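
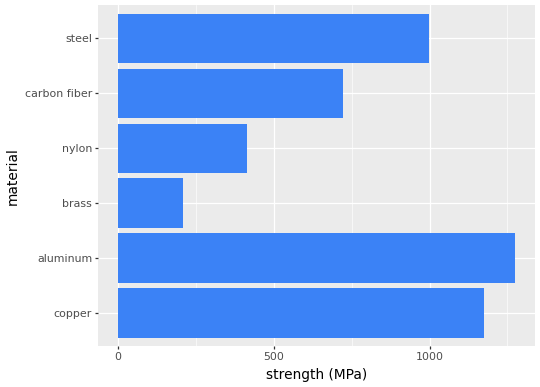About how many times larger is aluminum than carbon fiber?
aluminum ≈ 1200, carbon fiber ≈ 800; 1200/800 ≈ 1.5.

≈ 1.5×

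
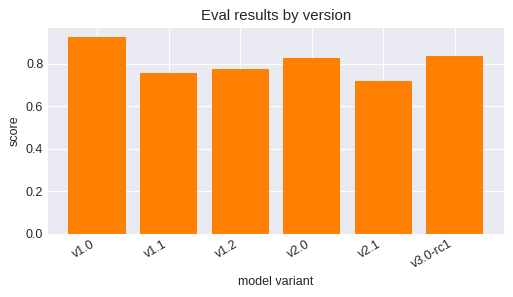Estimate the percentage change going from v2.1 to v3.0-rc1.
v2.1 ≈ 0.7, v3.0-rc1 ≈ 0.8; (0.8 − 0.7) / 0.7 ≈ +14.3%.

≈ +14.3%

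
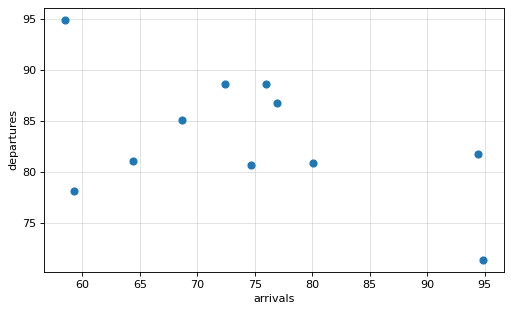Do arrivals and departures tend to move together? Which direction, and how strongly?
Points are negatively correlated; moderate (|r| ≈ 0.5).

negative, moderate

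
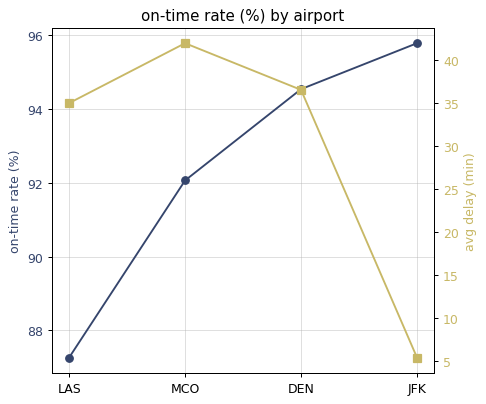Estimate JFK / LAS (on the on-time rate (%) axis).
JFK ≈ 96, LAS ≈ 87; 96/87 ≈ 1.1.

≈ 1.1×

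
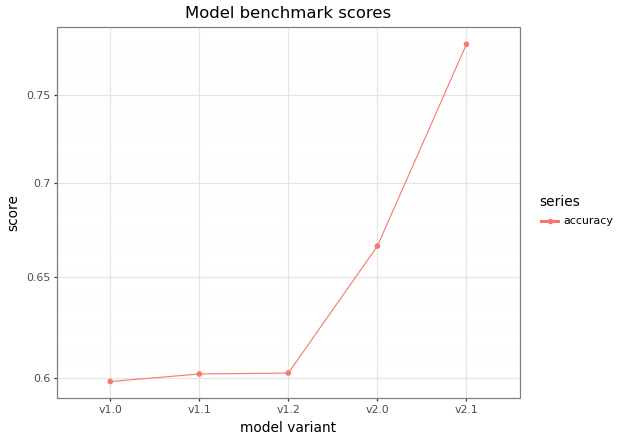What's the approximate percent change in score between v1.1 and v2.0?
v1.1 ≈ 0.60, v2.0 ≈ 0.66; (0.66 − 0.60) / 0.60 ≈ +10%.

≈ +10%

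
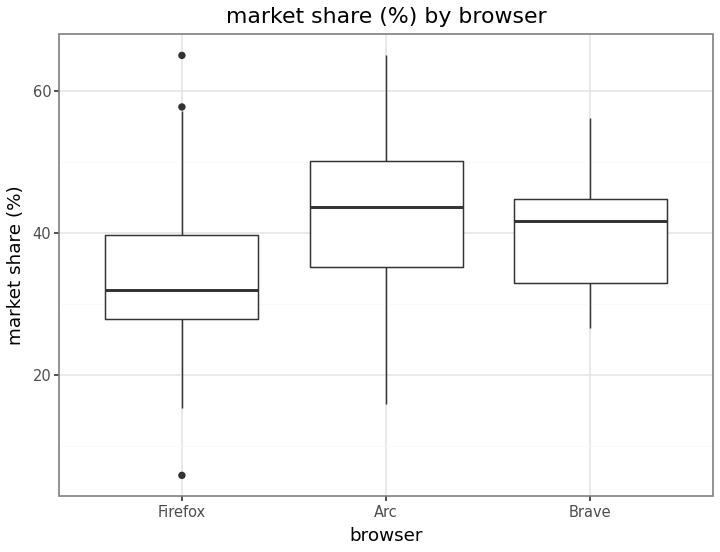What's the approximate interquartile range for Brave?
Q3 ≈ 45, Q1 ≈ 33; IQR ≈ 12.

≈ 12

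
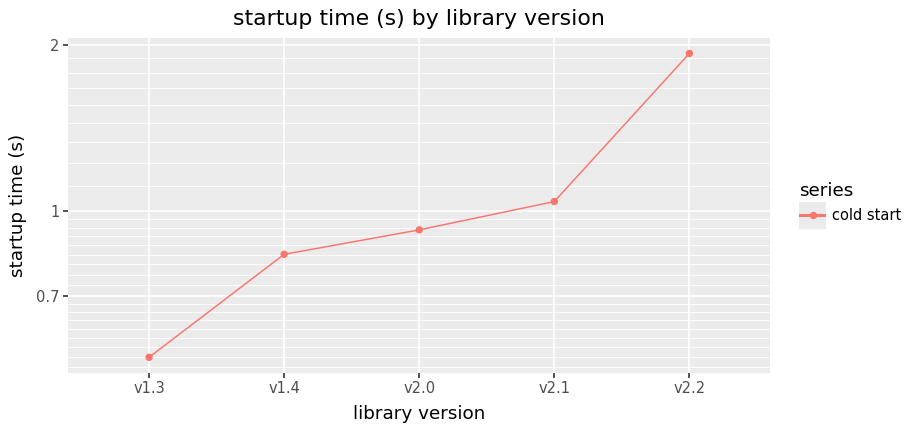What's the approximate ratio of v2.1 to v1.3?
≈ 1.67×

v2.1 ≈ 1.0, v1.3 ≈ 0.6; 1.0/0.6 ≈ 1.67.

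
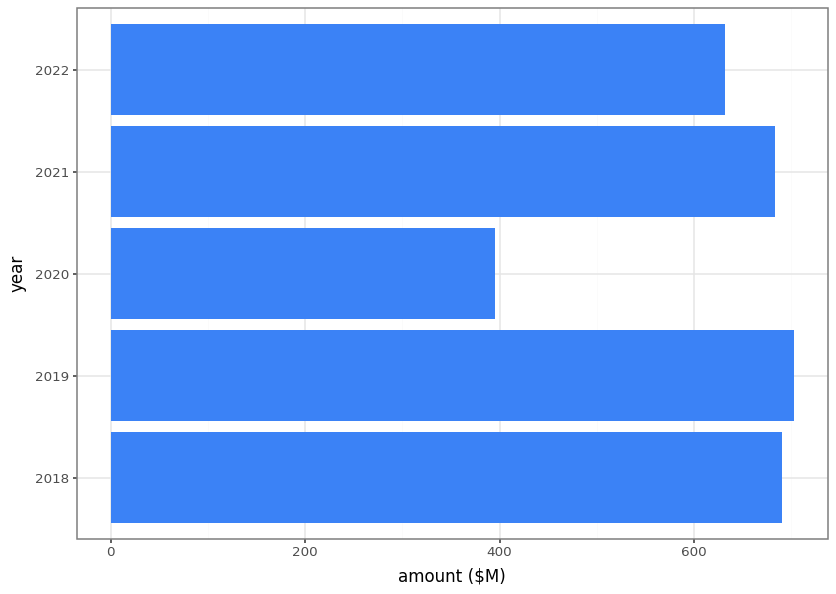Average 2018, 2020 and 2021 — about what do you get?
(700 + 400 + 700) / 3 ≈ 600.

≈ 600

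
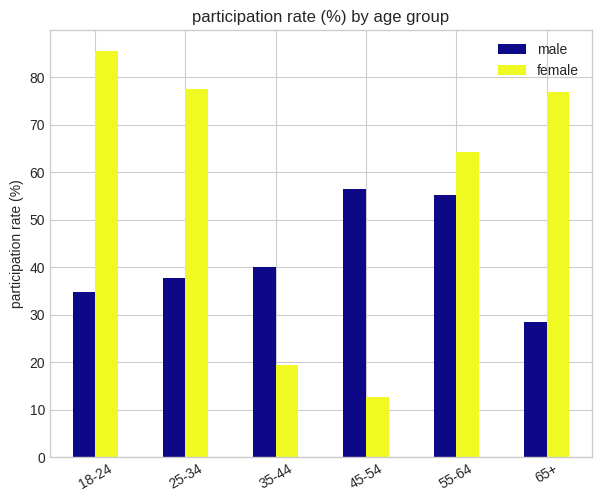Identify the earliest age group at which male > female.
35-44

25-34: male ≈ 40 vs female ≈ 80 (not yet); 35-44: male ≈ 40 vs female ≈ 20 (first crossover).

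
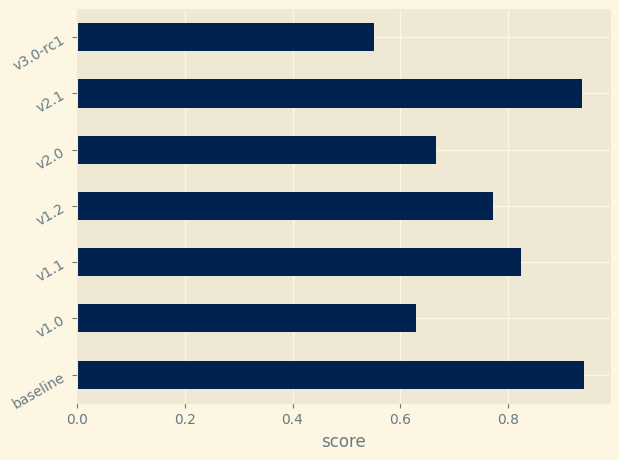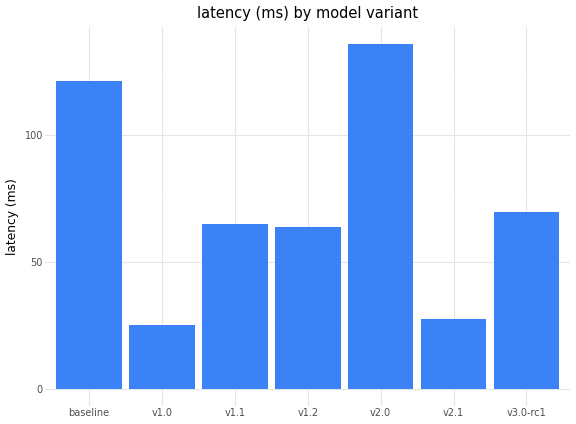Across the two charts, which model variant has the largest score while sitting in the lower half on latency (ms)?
Chart 2 median latency (ms) ≈ 60; below-median model variants: v1.0, v1.2, v2.1. Among those, v2.1 has the highest score (≈ 0.9).

v2.1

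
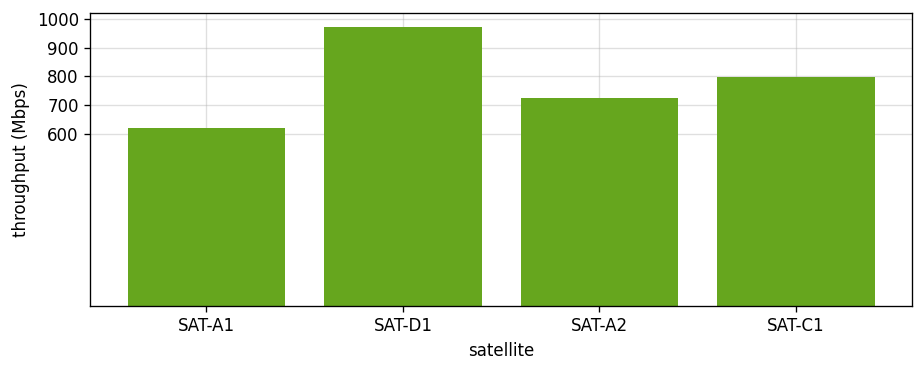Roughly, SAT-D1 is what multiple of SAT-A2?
SAT-D1 ≈ 1000, SAT-A2 ≈ 700; 1000/700 ≈ 1.43.

≈ 1.43×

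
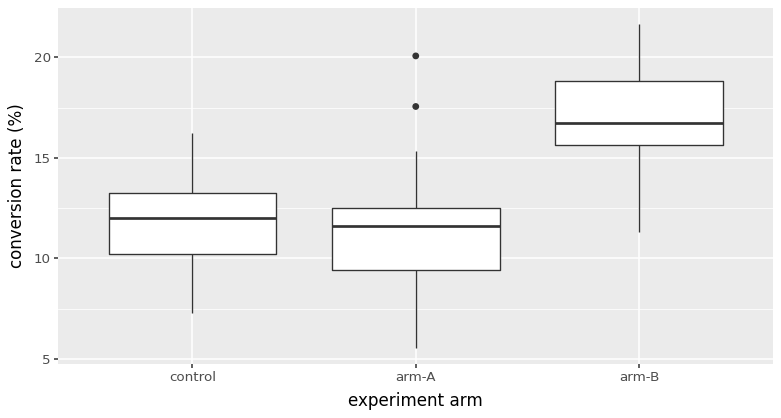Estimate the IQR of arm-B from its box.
≈ 3.5

Q3 ≈ 19.0, Q1 ≈ 15.5; IQR ≈ 3.5.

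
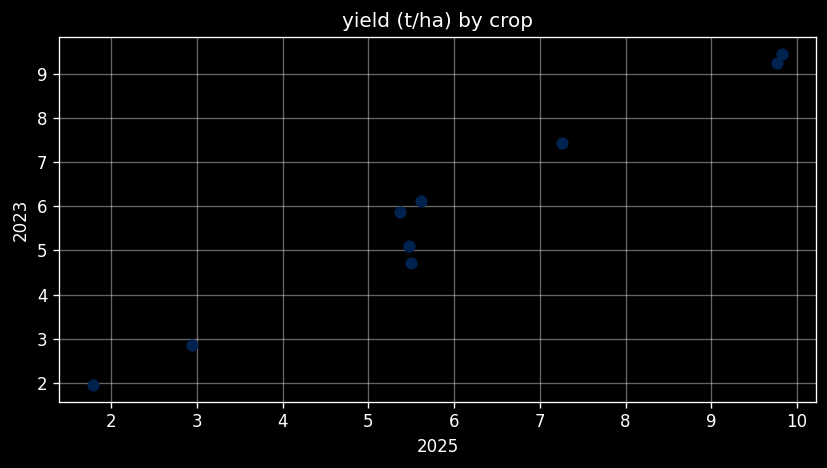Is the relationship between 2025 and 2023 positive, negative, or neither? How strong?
positive, strong

Points are positively correlated; strong (|r| ≈ 1.0).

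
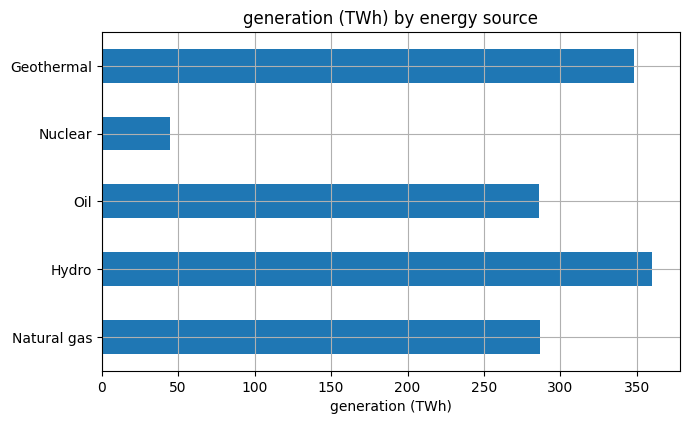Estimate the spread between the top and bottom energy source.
Max Hydro ≈ 350, min Nuclear ≈ 50; range ≈ 300.

≈ 300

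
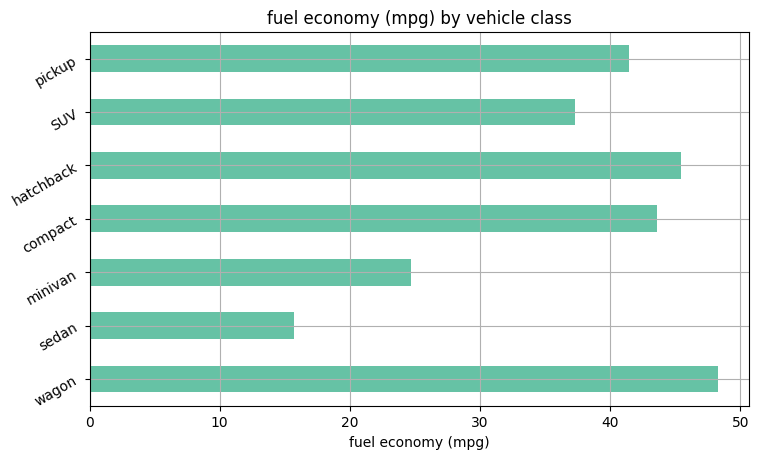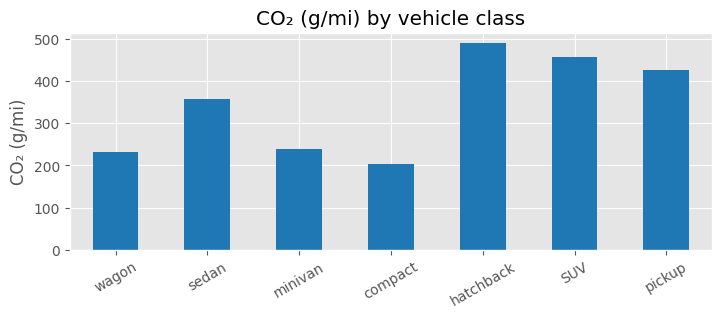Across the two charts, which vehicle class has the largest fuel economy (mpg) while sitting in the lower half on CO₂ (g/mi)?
wagon

Chart 2 median CO₂ (g/mi) ≈ 350; below-median vehicle classes: wagon, minivan, compact. Among those, wagon has the highest fuel economy (mpg) (≈ 50).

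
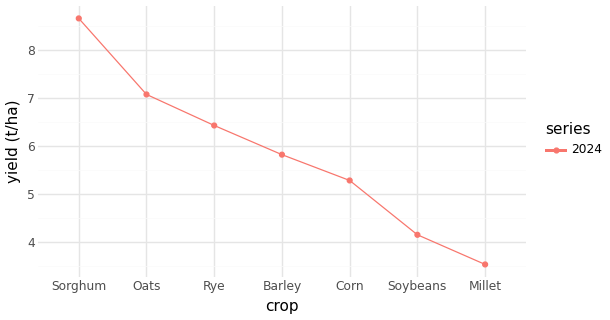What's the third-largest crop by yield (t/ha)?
Top 4: Sorghum ≈ 8.5, Oats ≈ 7.0, Rye ≈ 6.5, Barley ≈ 6.0.

Rye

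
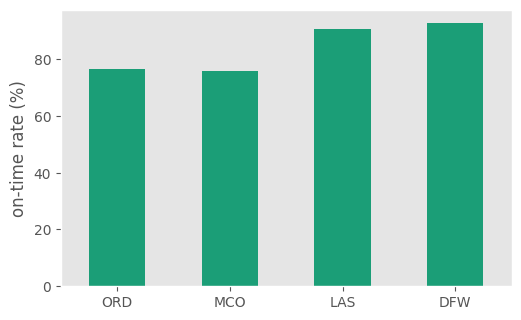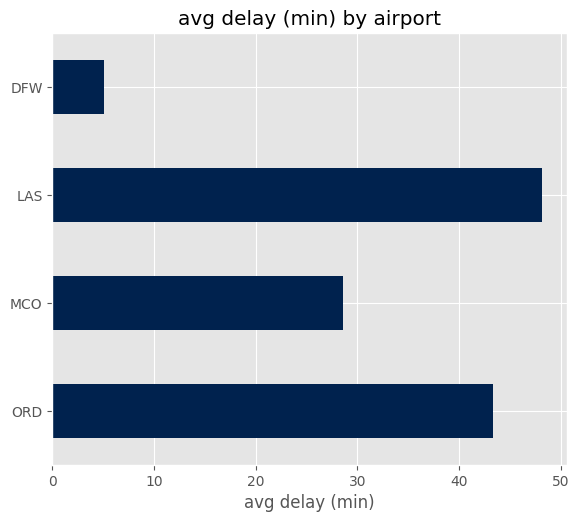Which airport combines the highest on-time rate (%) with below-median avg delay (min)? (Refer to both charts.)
DFW

Chart 2 median avg delay (min) ≈ 35; below-median airports: MCO, DFW. Among those, DFW has the highest on-time rate (%) (≈ 90).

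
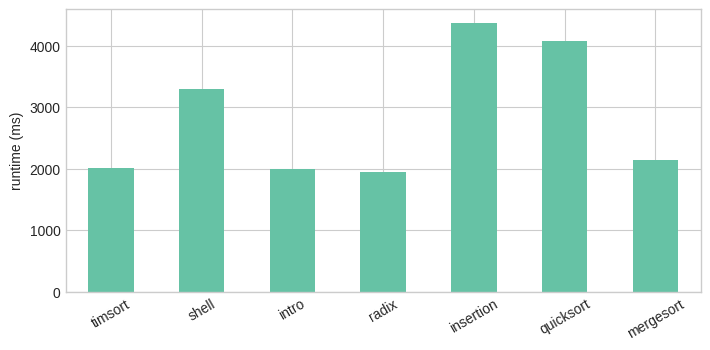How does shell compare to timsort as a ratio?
shell ≈ 3500, timsort ≈ 2000; 3500/2000 ≈ 1.75.

≈ 1.75×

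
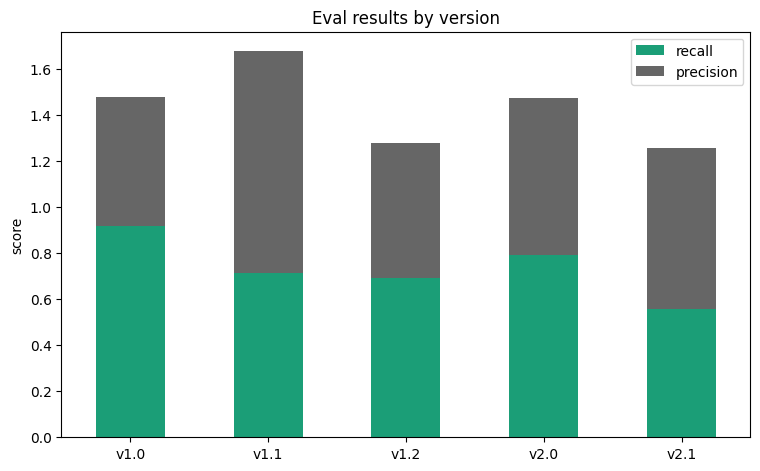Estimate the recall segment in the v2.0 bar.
≈ 0.8

recall top ≈ 0.8, bottom ≈ 0.0; segment ≈ 0.8.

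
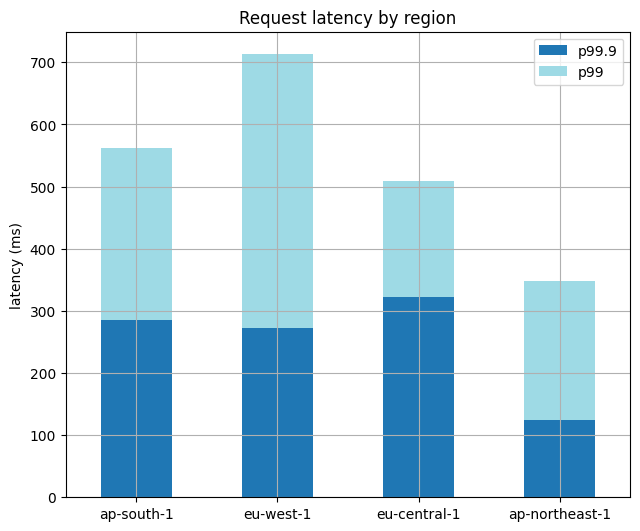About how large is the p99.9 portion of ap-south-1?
p99.9 top ≈ 300, bottom ≈ 0; segment ≈ 300.

≈ 300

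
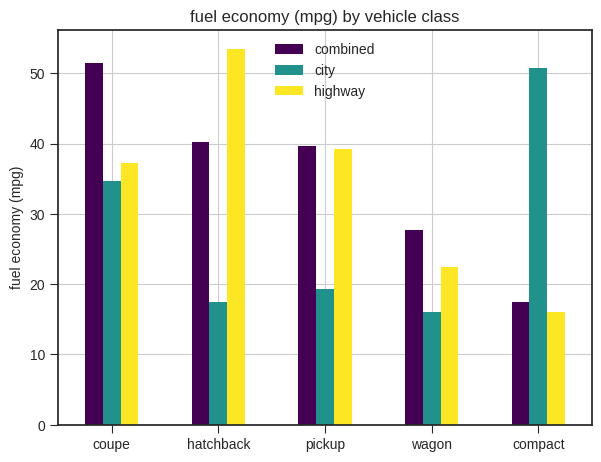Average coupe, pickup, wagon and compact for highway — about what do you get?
≈ 28

(35 + 40 + 20 + 15) / 4 ≈ 28.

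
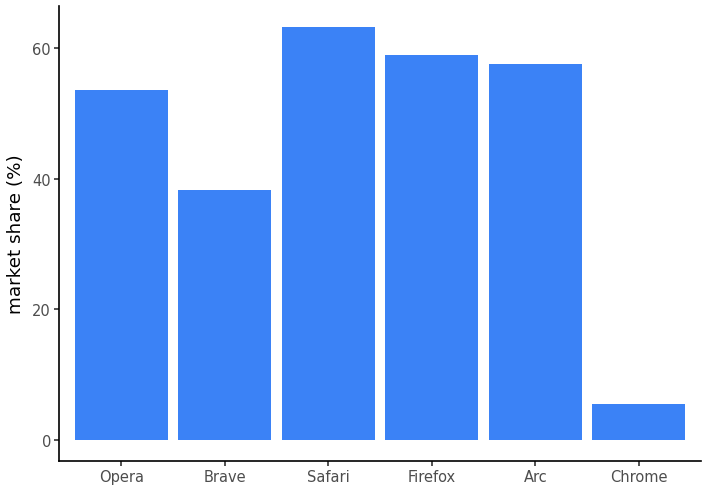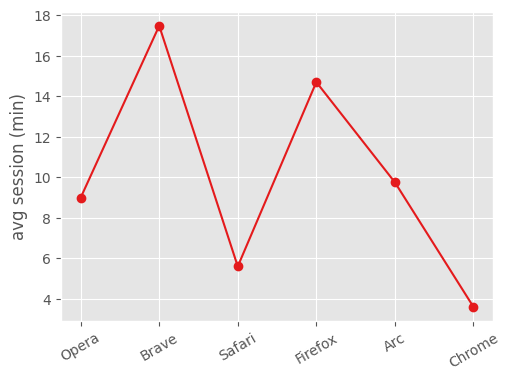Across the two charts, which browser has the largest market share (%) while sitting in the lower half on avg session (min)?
Chart 2 median avg session (min) ≈ 10; below-median browsers: Opera, Safari, Chrome. Among those, Safari has the highest market share (%) (≈ 60).

Safari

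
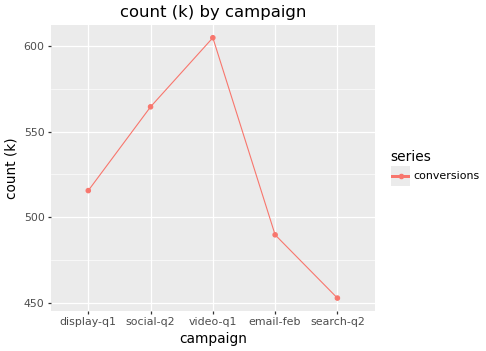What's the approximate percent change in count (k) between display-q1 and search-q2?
≈ -11.5%

display-q1 ≈ 520, search-q2 ≈ 460; (460 − 520) / 520 ≈ -11.5%.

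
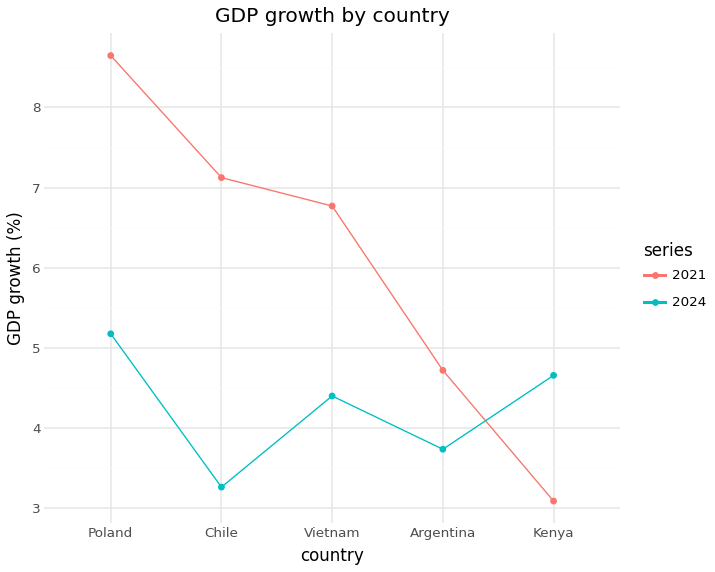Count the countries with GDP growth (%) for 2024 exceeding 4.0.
3

Above 4.0: Poland, Vietnam, Kenya.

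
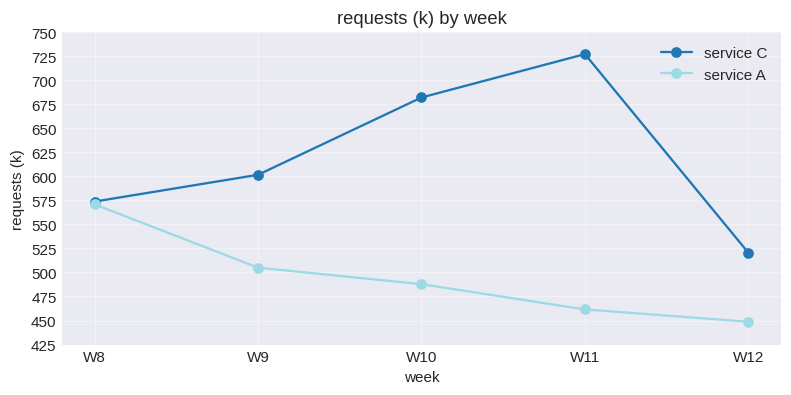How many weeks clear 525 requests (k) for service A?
Above 525: W8.

1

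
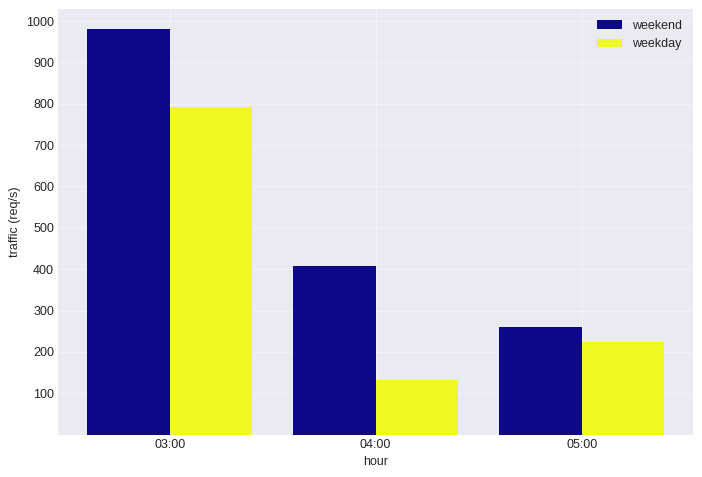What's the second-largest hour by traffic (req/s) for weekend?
Top 3 for weekend: 03:00 ≈ 1000, 04:00 ≈ 400, 05:00 ≈ 300.

04:00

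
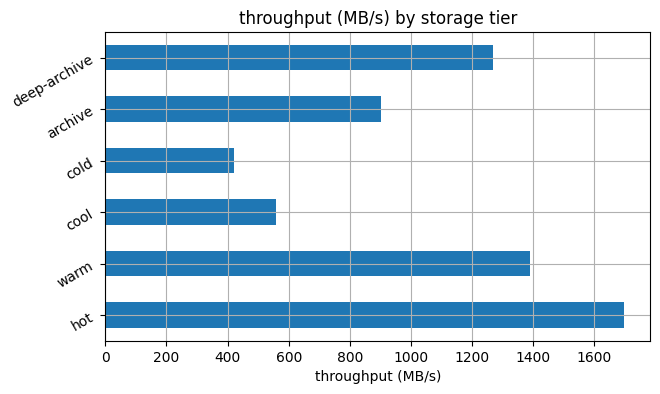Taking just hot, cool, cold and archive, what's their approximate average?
(1600 + 600 + 400 + 1000) / 4 ≈ 900.

≈ 900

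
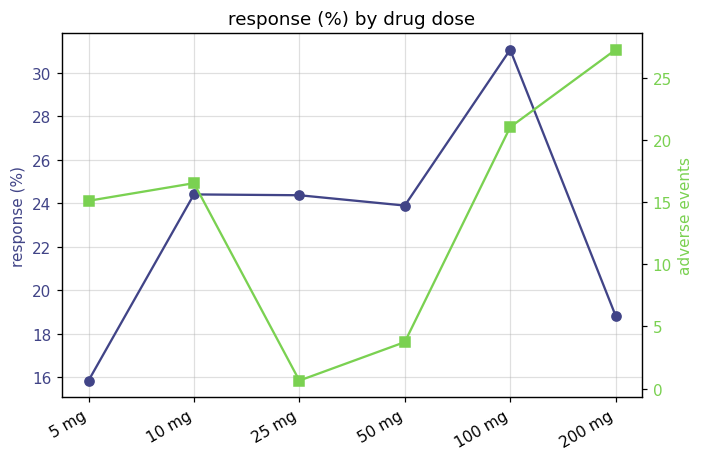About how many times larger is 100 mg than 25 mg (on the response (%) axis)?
100 mg ≈ 32, 25 mg ≈ 24; 32/24 ≈ 1.33.

≈ 1.33×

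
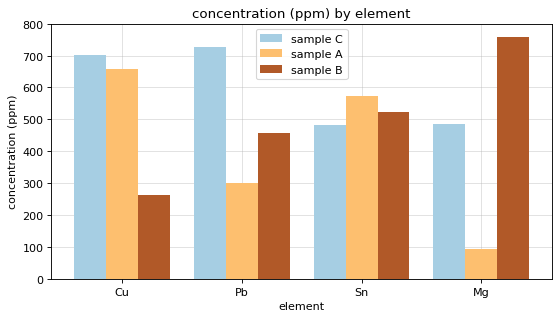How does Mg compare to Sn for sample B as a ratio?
Mg ≈ 800, Sn ≈ 500; 800/500 ≈ 1.6.

≈ 1.6×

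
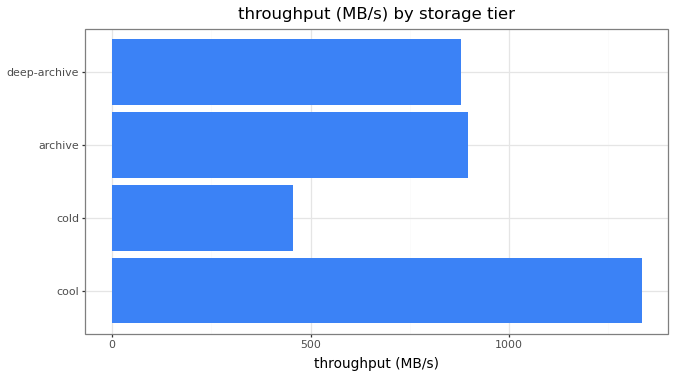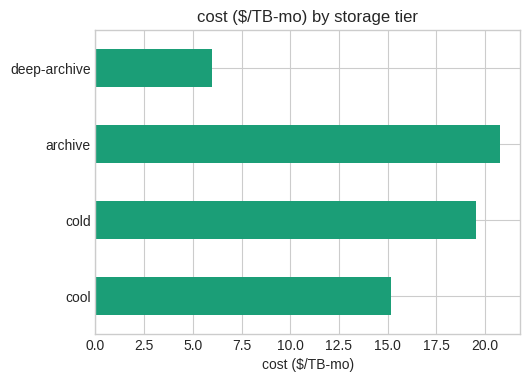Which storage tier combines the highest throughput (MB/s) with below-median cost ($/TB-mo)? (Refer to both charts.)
cool

Chart 2 median cost ($/TB-mo) ≈ 18; below-median storage tiers: cool, deep-archive. Among those, cool has the highest throughput (MB/s) (≈ 1400).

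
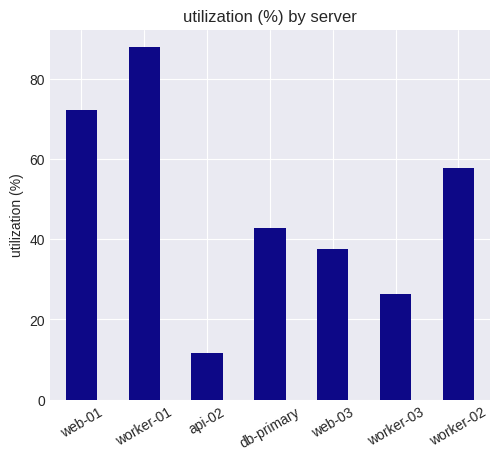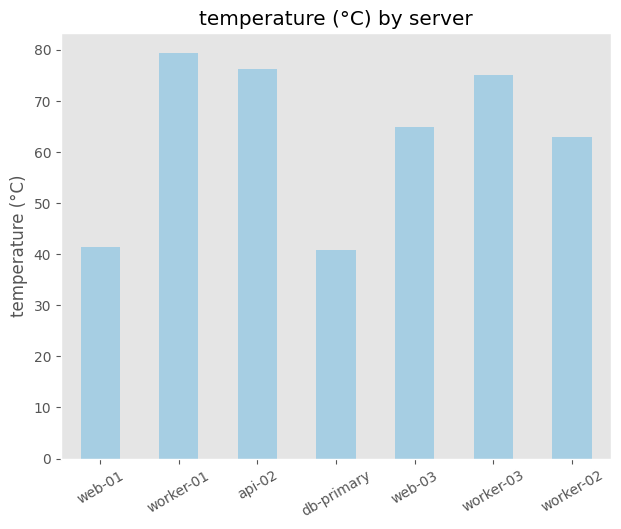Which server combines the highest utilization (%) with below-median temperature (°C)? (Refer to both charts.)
Chart 2 median temperature (°C) ≈ 60; below-median servers: web-01, db-primary, worker-02. Among those, web-01 has the highest utilization (%) (≈ 70).

web-01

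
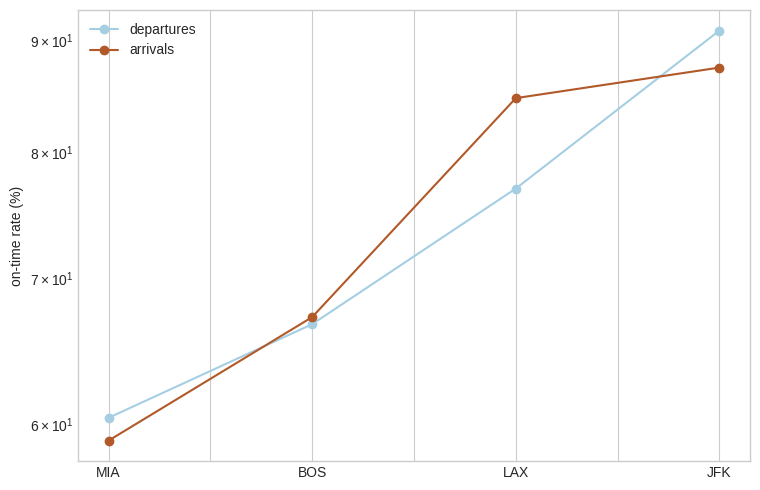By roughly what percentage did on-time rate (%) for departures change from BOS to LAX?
BOS ≈ 65, LAX ≈ 75; (75 − 65) / 65 ≈ +15.4%.

≈ +15.4%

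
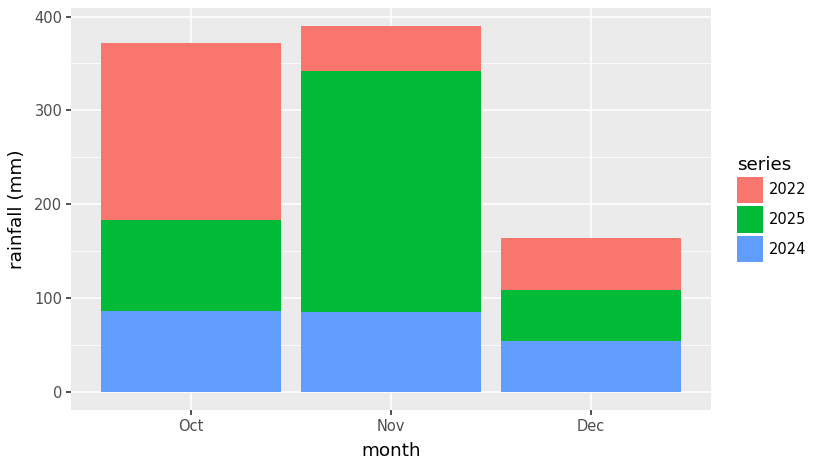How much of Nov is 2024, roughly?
≈ 100

2024 top ≈ 100, bottom ≈ 0; segment ≈ 100.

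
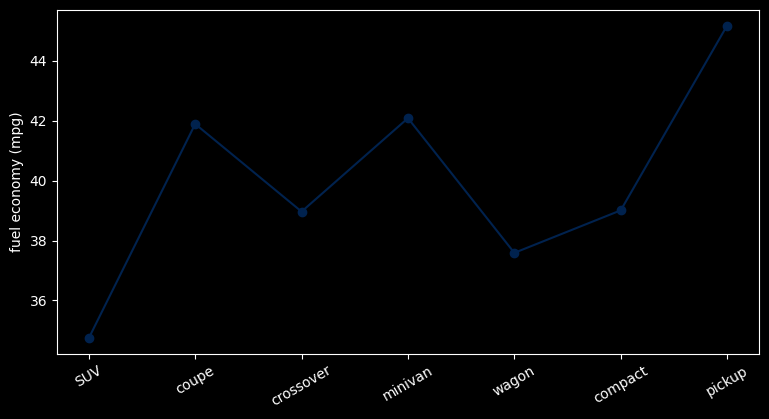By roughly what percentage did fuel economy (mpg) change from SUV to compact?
SUV ≈ 35, compact ≈ 39; (39 − 35) / 35 ≈ +11.4%.

≈ +11.4%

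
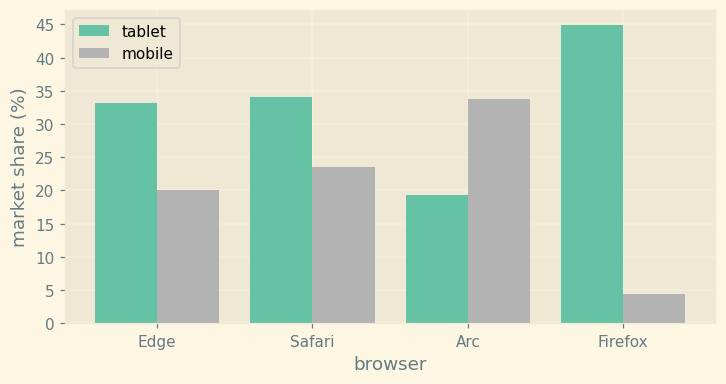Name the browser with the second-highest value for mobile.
Safari

Top 3 for mobile: Arc ≈ 35, Safari ≈ 25, Edge ≈ 20.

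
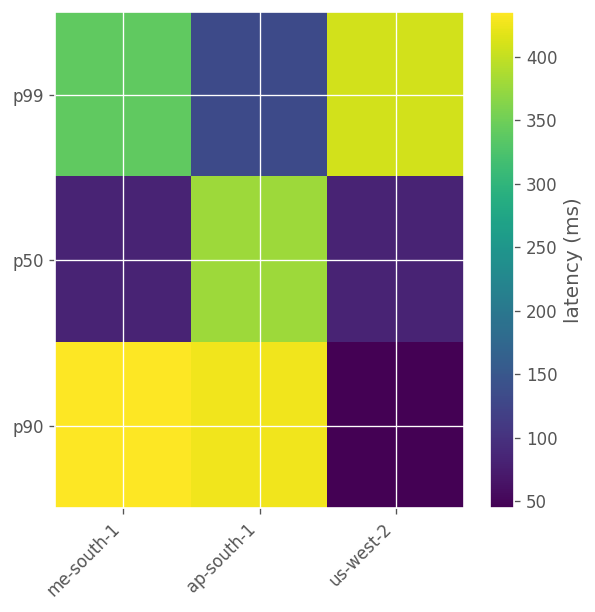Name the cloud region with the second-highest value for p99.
me-south-1

Top 3 for p99: us-west-2 ≈ 400, me-south-1 ≈ 350, ap-south-1 ≈ 150.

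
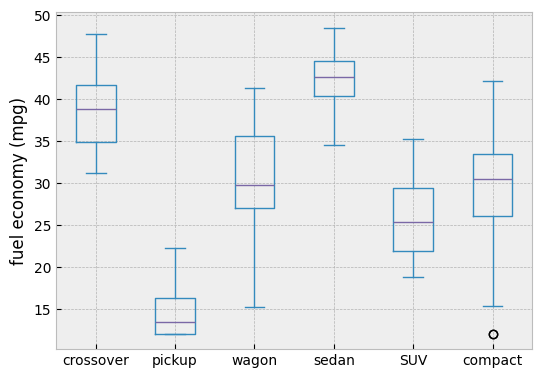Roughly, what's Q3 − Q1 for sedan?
≈ 5

Q3 ≈ 45, Q1 ≈ 40; IQR ≈ 5.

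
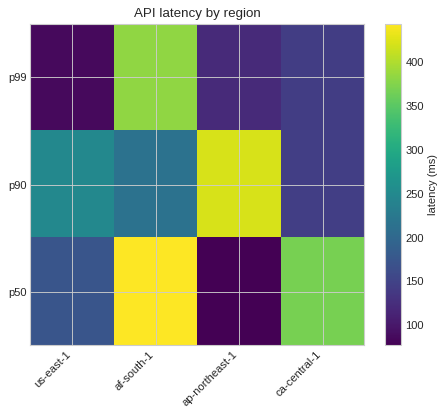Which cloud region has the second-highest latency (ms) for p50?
ca-central-1

Top 3 for p50: af-south-1 ≈ 450, ca-central-1 ≈ 350, us-east-1 ≈ 150.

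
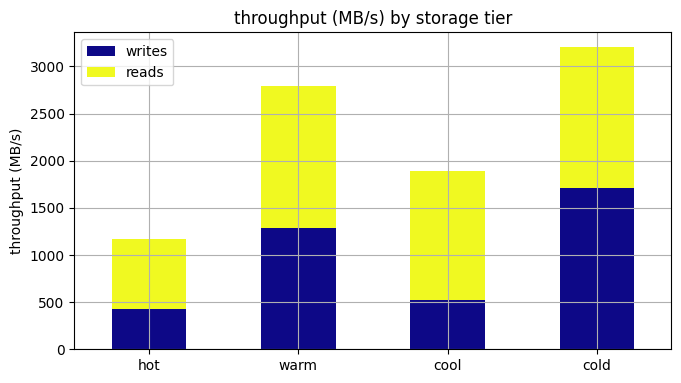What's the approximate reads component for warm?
reads top ≈ 3000, bottom ≈ 1500; segment ≈ 1500.

≈ 1500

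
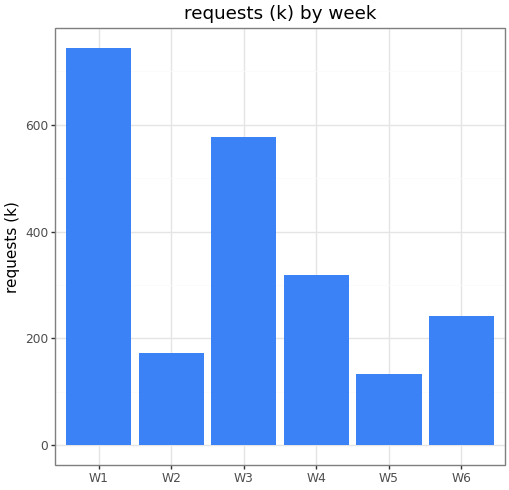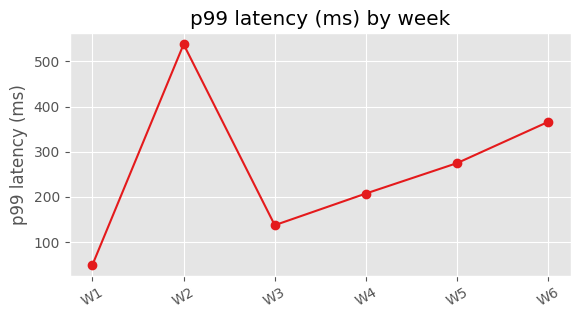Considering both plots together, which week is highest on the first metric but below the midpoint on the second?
W1

Chart 2 median p99 latency (ms) ≈ 250; below-median weeks: W1, W3, W4. Among those, W1 has the highest requests (k) (≈ 700).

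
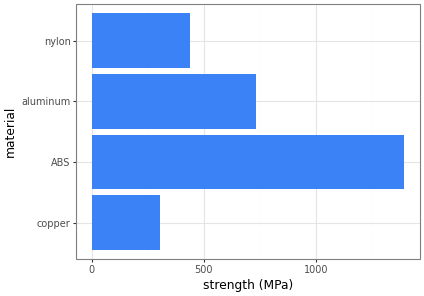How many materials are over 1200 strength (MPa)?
Above 1200: ABS.

1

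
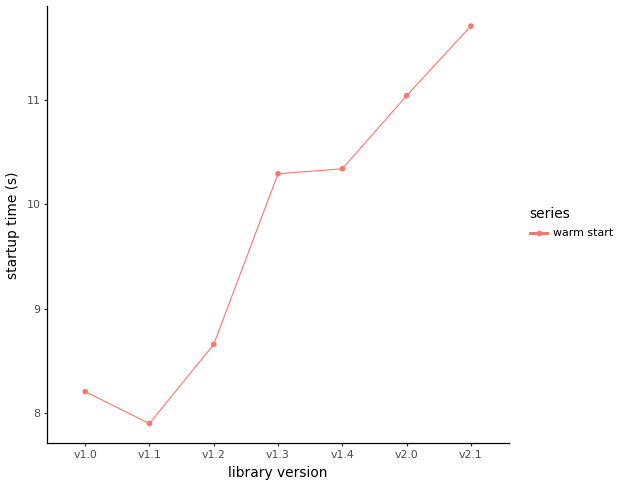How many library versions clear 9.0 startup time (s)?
Above 9.0: v1.3, v1.4, v2.0, v2.1.

4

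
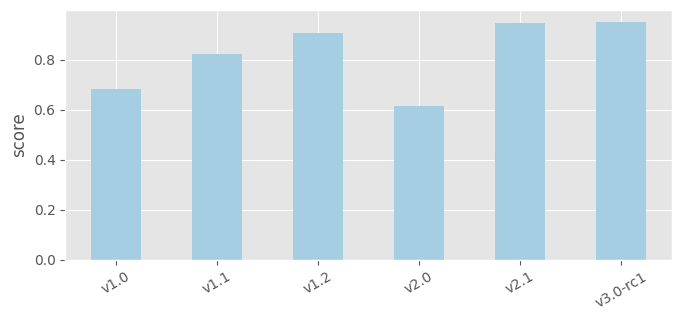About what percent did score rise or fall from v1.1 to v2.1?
v1.1 ≈ 0.8, v2.1 ≈ 0.9; (0.9 − 0.8) / 0.8 ≈ +12.5%.

≈ +12.5%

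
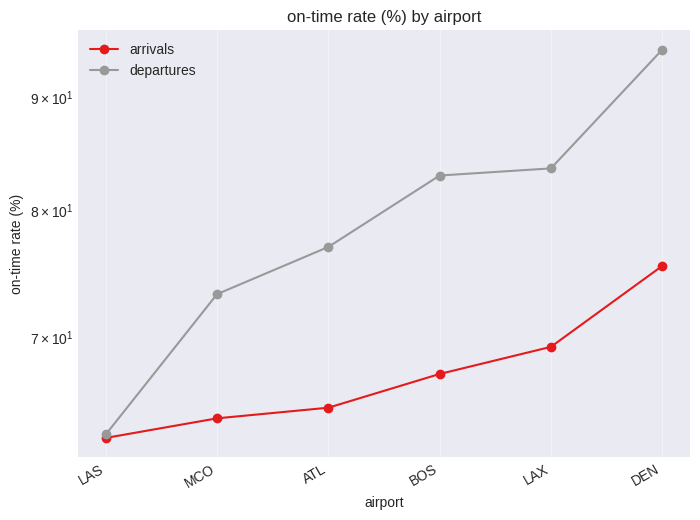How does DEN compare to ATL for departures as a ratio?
DEN ≈ 95, ATL ≈ 75; 95/75 ≈ 1.27.

≈ 1.27×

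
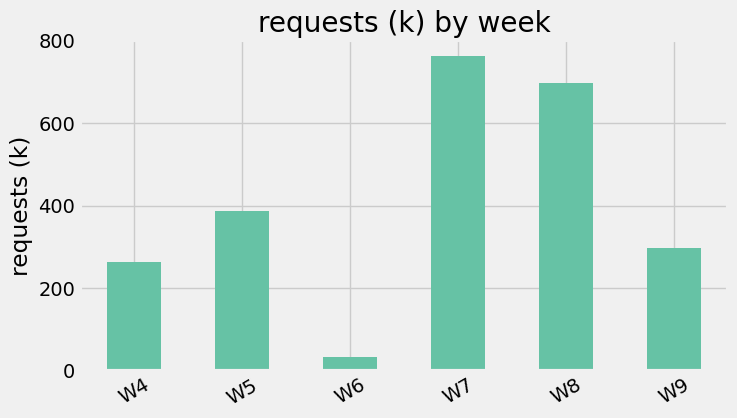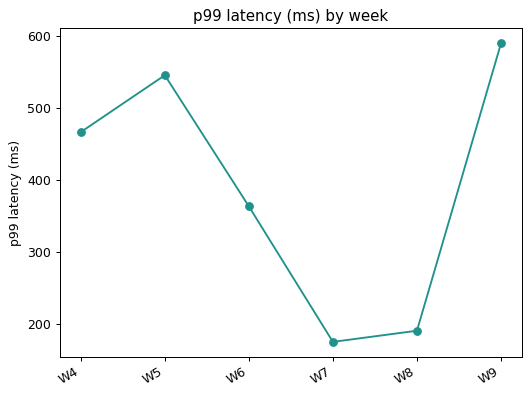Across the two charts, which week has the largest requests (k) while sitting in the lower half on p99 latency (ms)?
W7

Chart 2 median p99 latency (ms) ≈ 400; below-median weeks: W6, W7, W8. Among those, W7 has the highest requests (k) (≈ 800).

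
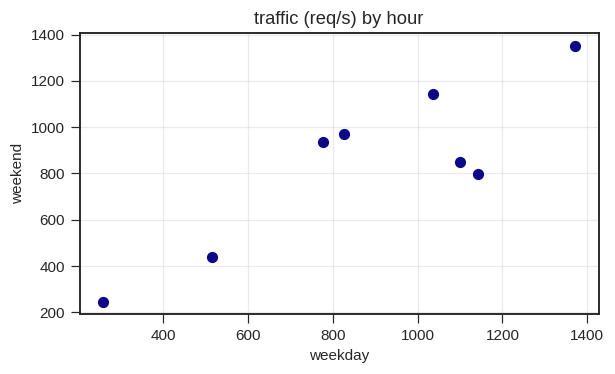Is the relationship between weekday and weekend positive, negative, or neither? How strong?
positive, strong

Points are positively correlated; strong (|r| ≈ 0.9).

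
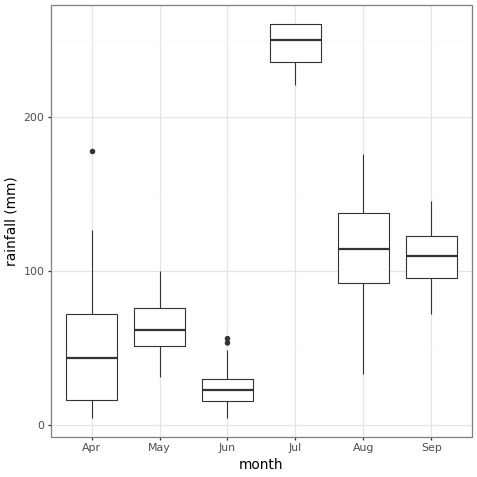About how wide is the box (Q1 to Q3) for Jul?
≈ 20

Q3 ≈ 260, Q1 ≈ 240; IQR ≈ 20.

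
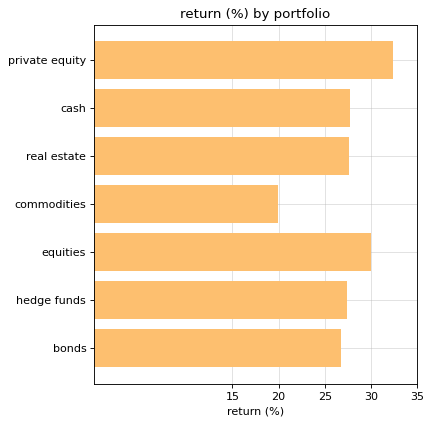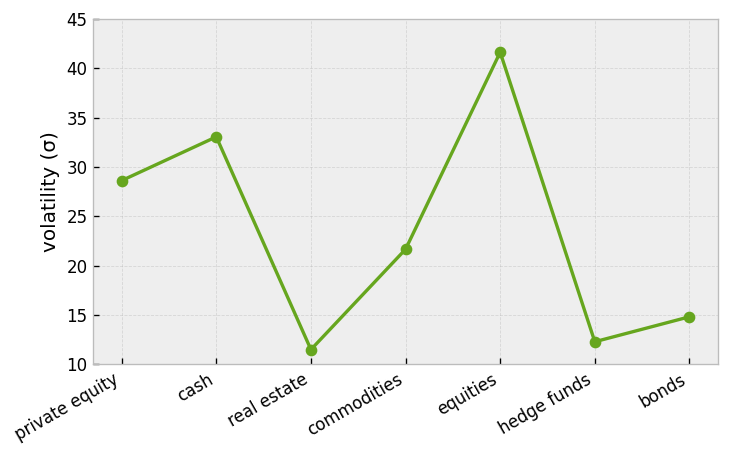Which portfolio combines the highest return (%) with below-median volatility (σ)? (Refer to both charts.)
Chart 2 median volatility (σ) ≈ 20; below-median portfolios: real estate, hedge funds, bonds. Among those, real estate has the highest return (%) (≈ 30).

real estate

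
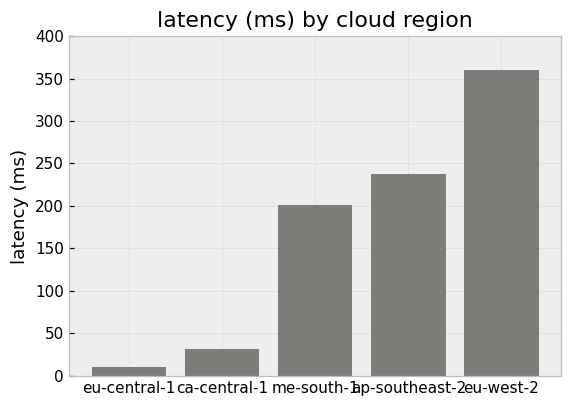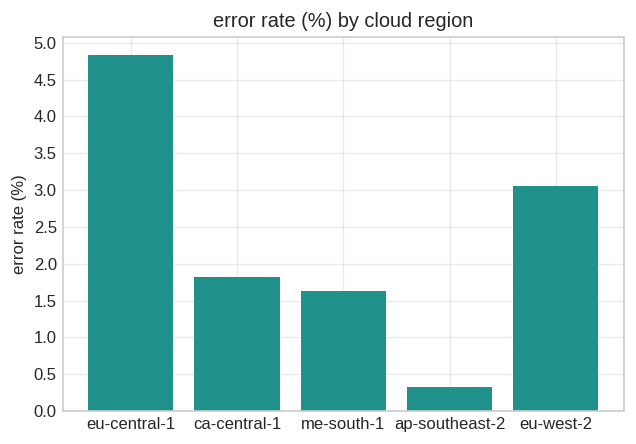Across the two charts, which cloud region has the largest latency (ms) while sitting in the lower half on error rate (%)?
ap-southeast-2

Chart 2 median error rate (%) ≈ 2; below-median cloud regions: me-south-1, ap-southeast-2. Among those, ap-southeast-2 has the highest latency (ms) (≈ 250).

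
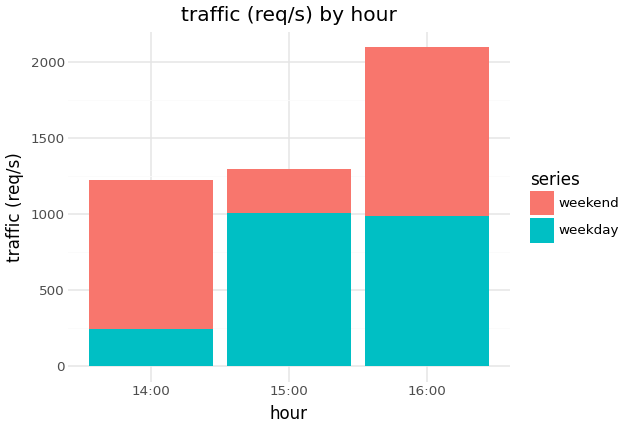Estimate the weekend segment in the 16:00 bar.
weekend top ≈ 2000, bottom ≈ 1000; segment ≈ 1000.

≈ 1000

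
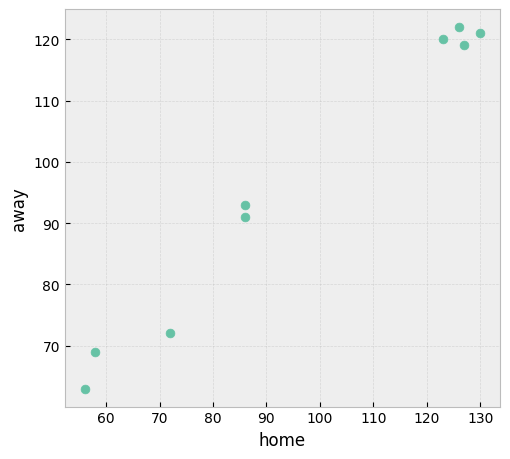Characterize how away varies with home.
Points are positively correlated; strong (|r| ≈ 1.0).

positive, strong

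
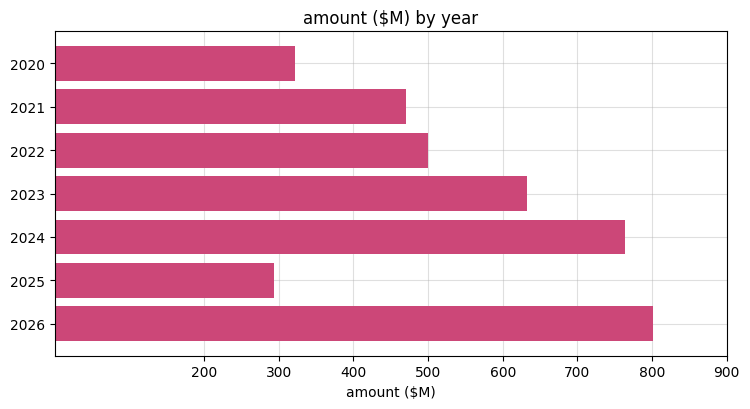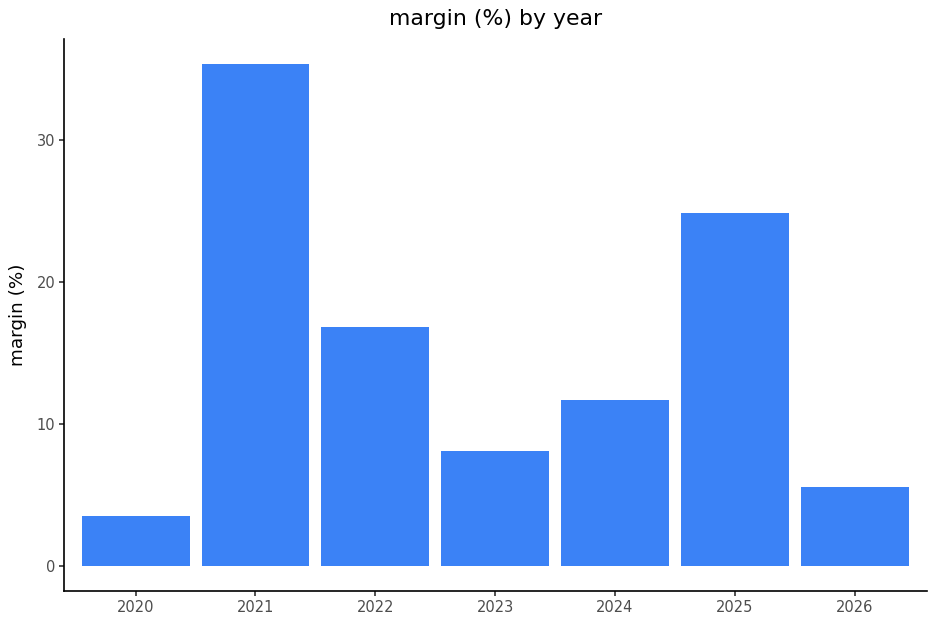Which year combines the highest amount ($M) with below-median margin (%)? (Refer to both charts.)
Chart 2 median margin (%) ≈ 10; below-median years: 2020, 2023, 2026. Among those, 2026 has the highest amount ($M) (≈ 800).

2026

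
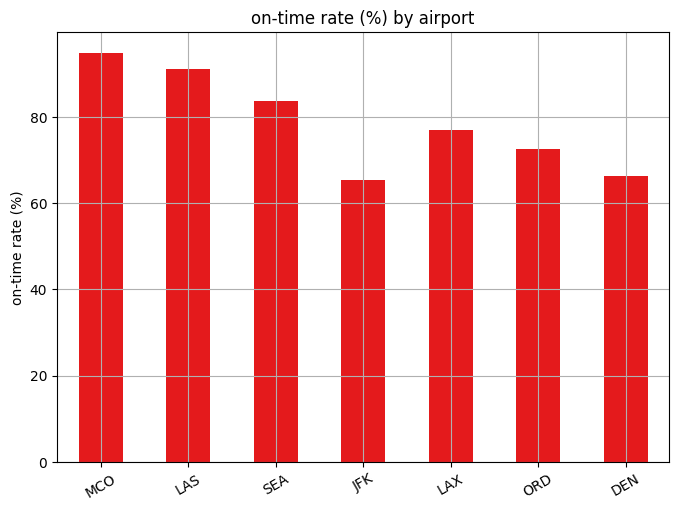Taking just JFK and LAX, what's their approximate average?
(70 + 80) / 2 ≈ 75.

≈ 75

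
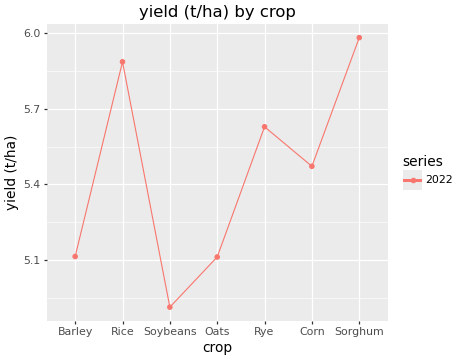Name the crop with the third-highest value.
Top 4: Sorghum ≈ 6.0, Rice ≈ 5.9, Rye ≈ 5.6, Corn ≈ 5.5.

Rye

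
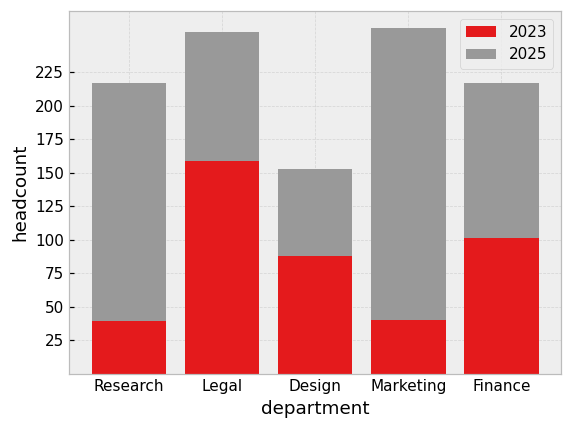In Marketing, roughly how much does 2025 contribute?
2025 top ≈ 250, bottom ≈ 50; segment ≈ 200.

≈ 200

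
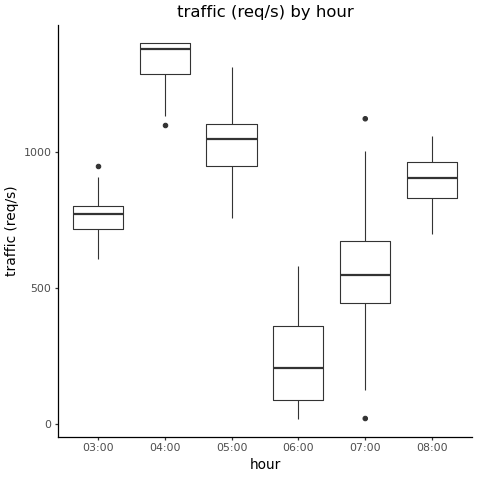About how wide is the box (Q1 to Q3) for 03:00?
Q3 ≈ 800, Q1 ≈ 700; IQR ≈ 100.

≈ 100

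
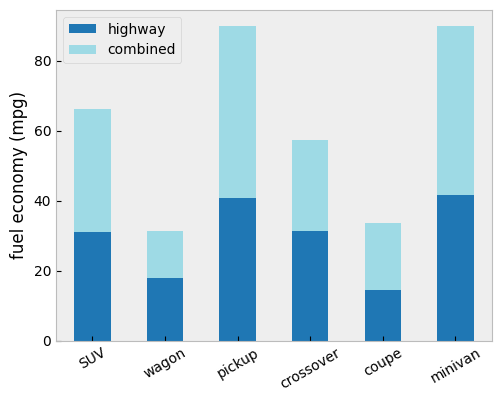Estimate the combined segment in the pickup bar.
≈ 50

combined top ≈ 90, bottom ≈ 40; segment ≈ 50.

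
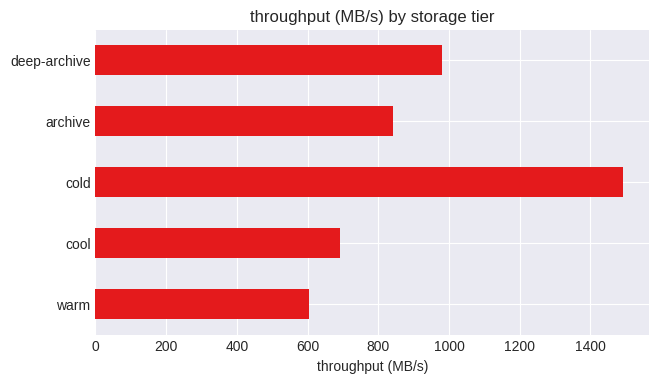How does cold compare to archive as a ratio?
cold ≈ 1400, archive ≈ 800; 1400/800 ≈ 1.75.

≈ 1.75×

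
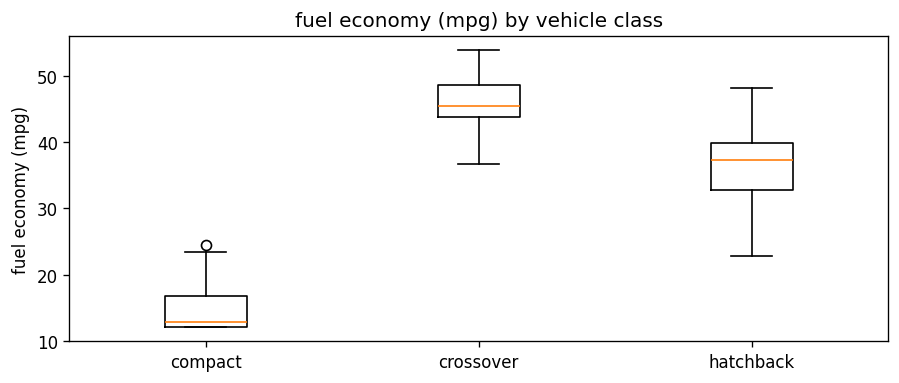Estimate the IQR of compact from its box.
Q3 ≈ 15, Q1 ≈ 10; IQR ≈ 5.

≈ 5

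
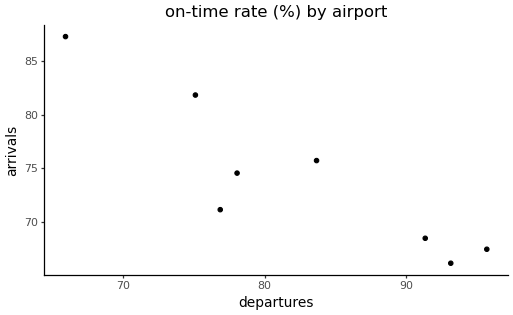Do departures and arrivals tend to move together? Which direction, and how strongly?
Points are negatively correlated; strong (|r| ≈ 0.9).

negative, strong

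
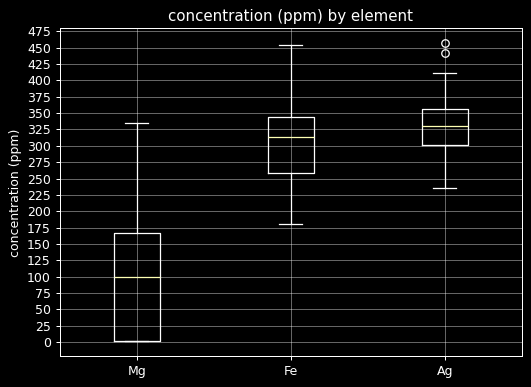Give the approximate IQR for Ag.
≈ 50

Q3 ≈ 350, Q1 ≈ 300; IQR ≈ 50.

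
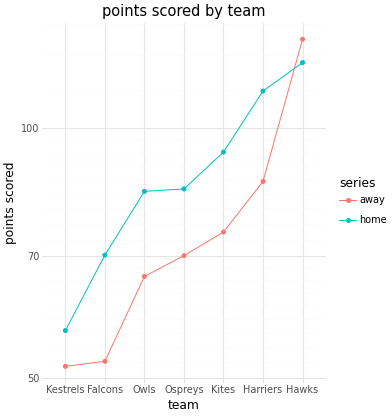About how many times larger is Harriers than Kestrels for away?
≈ 1.8×

Harriers ≈ 90, Kestrels ≈ 50; 90/50 ≈ 1.8.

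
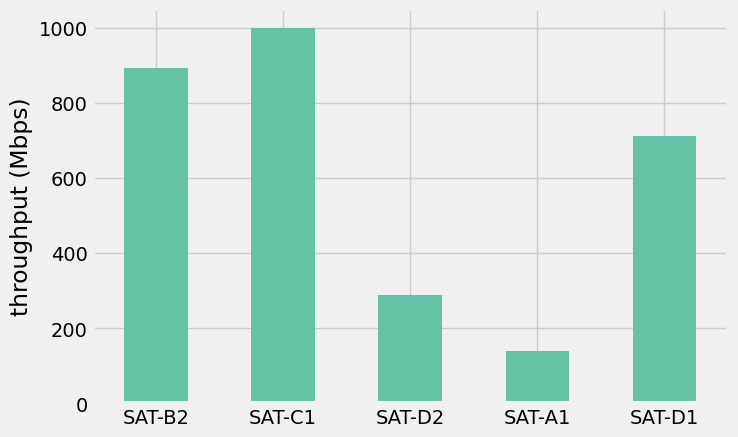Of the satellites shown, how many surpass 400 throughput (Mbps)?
3

Above 400: SAT-B2, SAT-C1, SAT-D1.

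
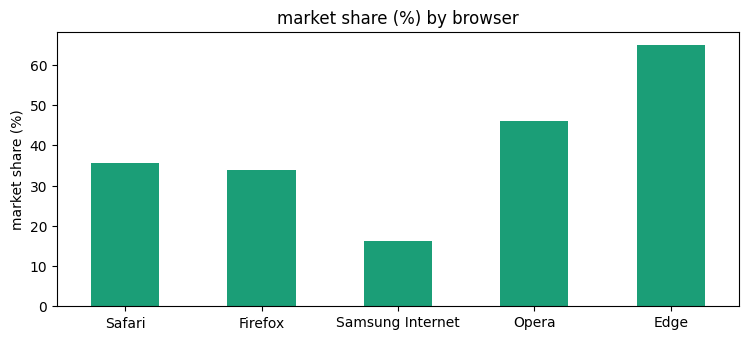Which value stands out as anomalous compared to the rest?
Edge

Edge ≈ 60; the rest sit between ≈ 20 and ≈ 50.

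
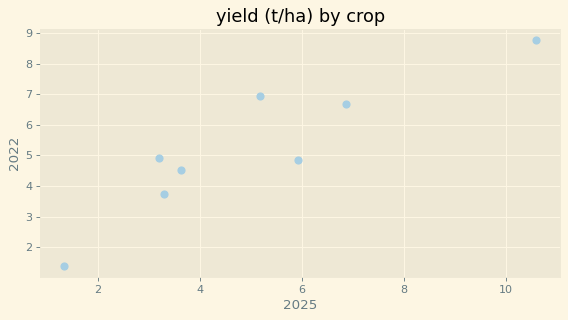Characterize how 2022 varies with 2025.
Points are positively correlated; strong (|r| ≈ 0.9).

positive, strong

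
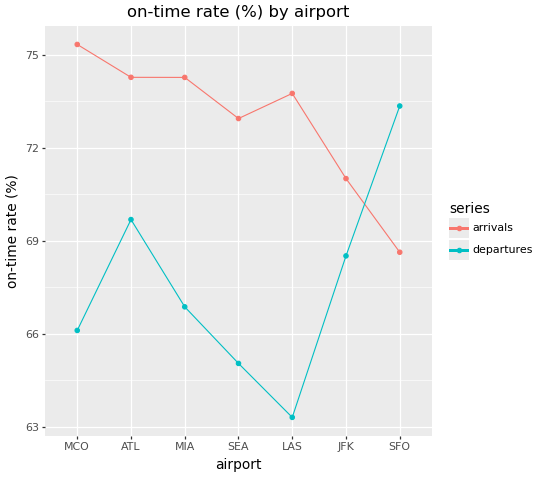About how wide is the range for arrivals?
Max MCO ≈ 76, min SFO ≈ 68; range ≈ 8.

≈ 8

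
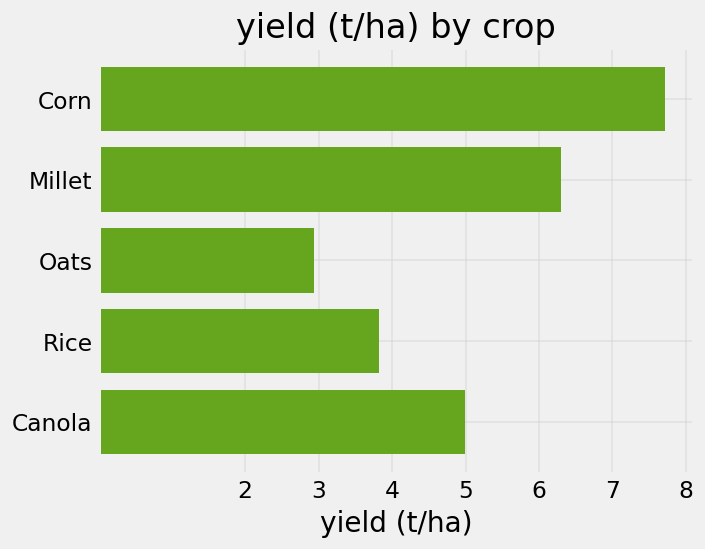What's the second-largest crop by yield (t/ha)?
Millet

Top 3: Corn ≈ 8, Millet ≈ 6, Canola ≈ 5.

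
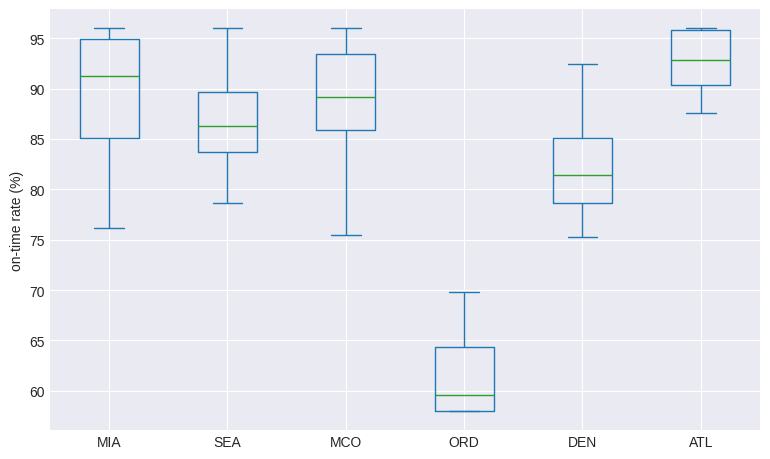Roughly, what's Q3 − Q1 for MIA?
Q3 ≈ 95, Q1 ≈ 85; IQR ≈ 10.

≈ 10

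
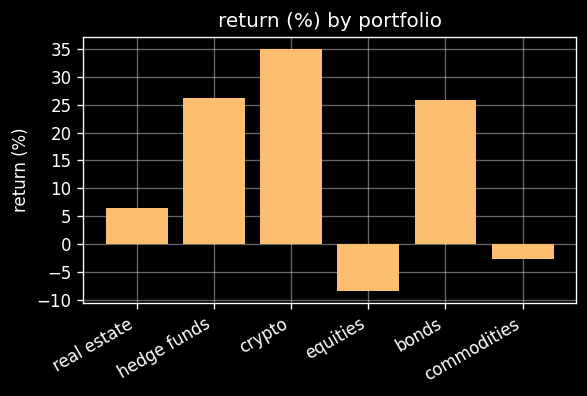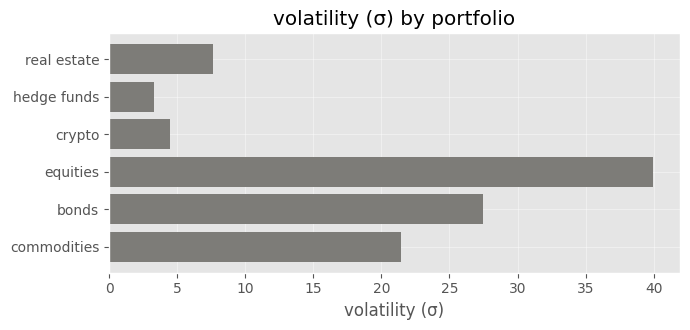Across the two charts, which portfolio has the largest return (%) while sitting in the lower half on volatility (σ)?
Chart 2 median volatility (σ) ≈ 15; below-median portfolios: real estate, hedge funds, crypto. Among those, crypto has the highest return (%) (≈ 35).

crypto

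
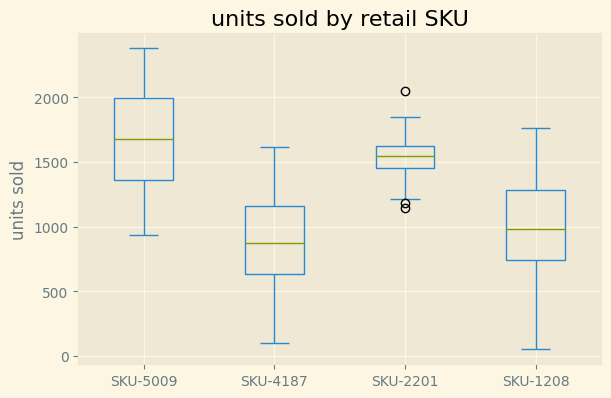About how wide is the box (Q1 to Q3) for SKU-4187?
Q3 ≈ 1200, Q1 ≈ 600; IQR ≈ 600.

≈ 600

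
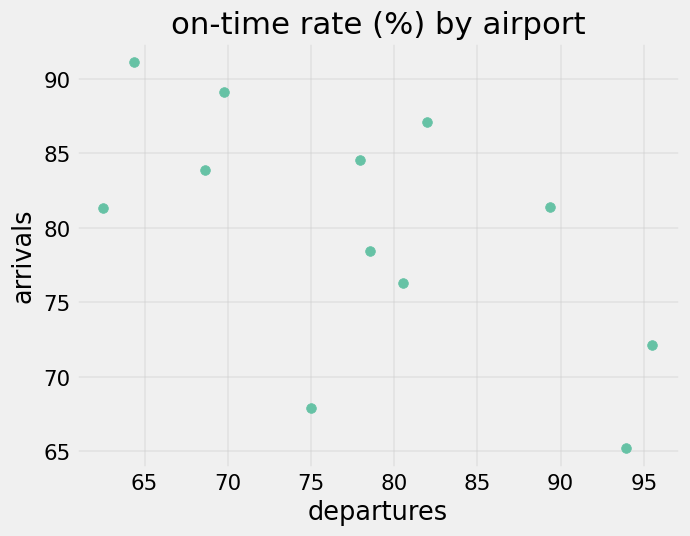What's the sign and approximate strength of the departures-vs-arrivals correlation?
Points are negatively correlated; moderate (|r| ≈ 0.6).

negative, moderate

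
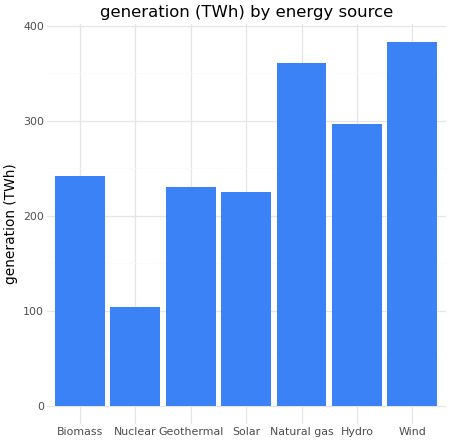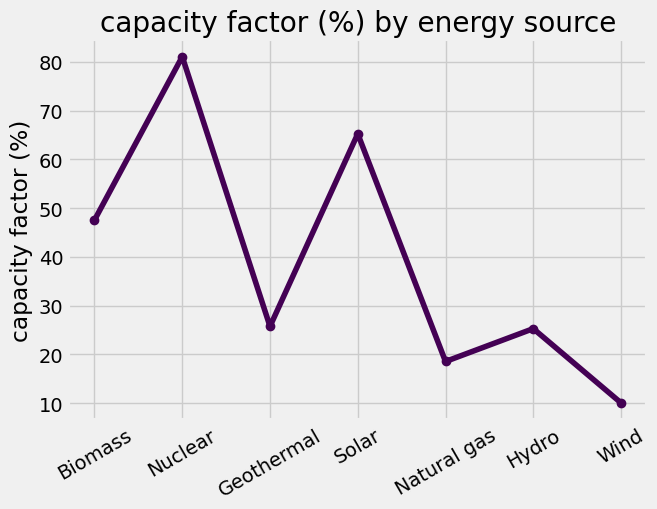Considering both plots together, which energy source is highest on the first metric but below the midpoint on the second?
Chart 2 median capacity factor (%) ≈ 30; below-median energy sources: Natural gas, Hydro, Wind. Among those, Wind has the highest generation (TWh) (≈ 400).

Wind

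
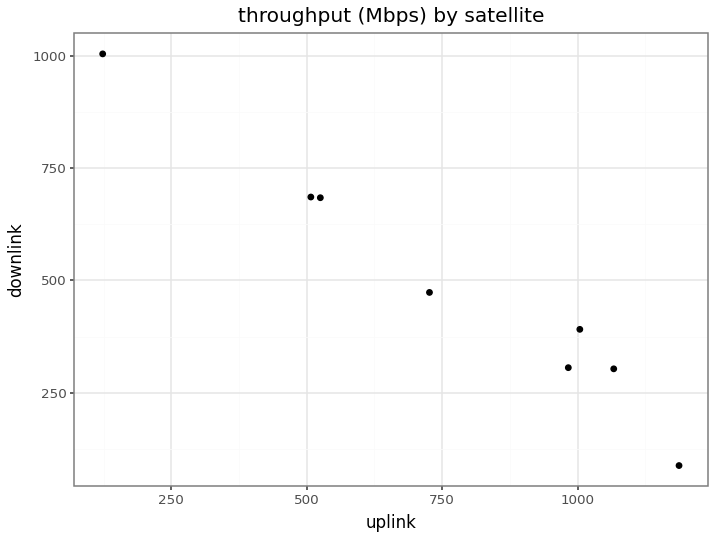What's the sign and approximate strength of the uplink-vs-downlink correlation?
negative, strong

Points are negatively correlated; strong (|r| ≈ 1.0).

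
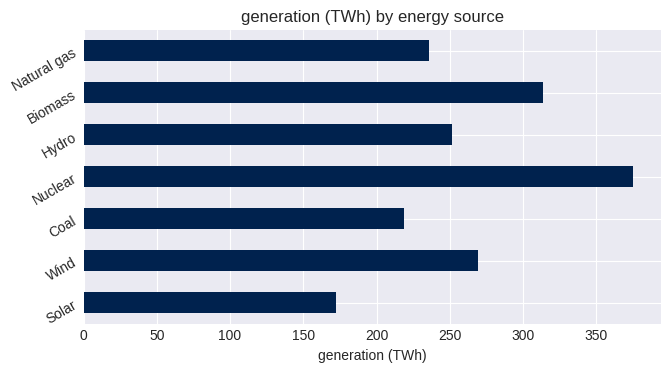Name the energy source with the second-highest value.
Top 3: Nuclear ≈ 400, Biomass ≈ 300, Wind ≈ 250.

Biomass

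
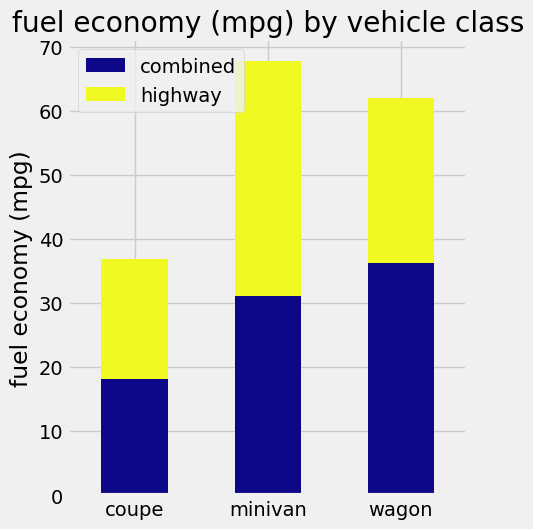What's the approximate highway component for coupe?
highway top ≈ 40, bottom ≈ 20; segment ≈ 20.

≈ 20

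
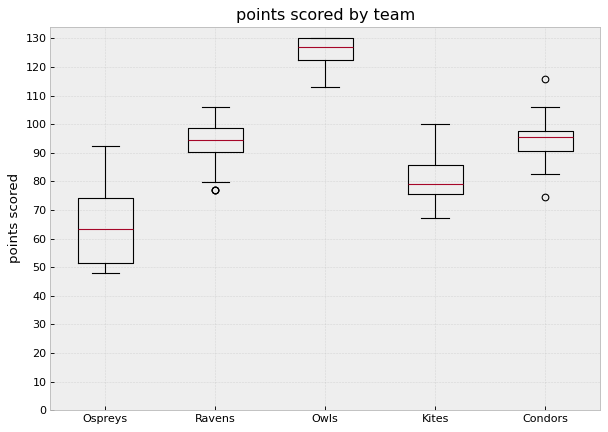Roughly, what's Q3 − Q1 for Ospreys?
Q3 ≈ 70, Q1 ≈ 50; IQR ≈ 20.

≈ 20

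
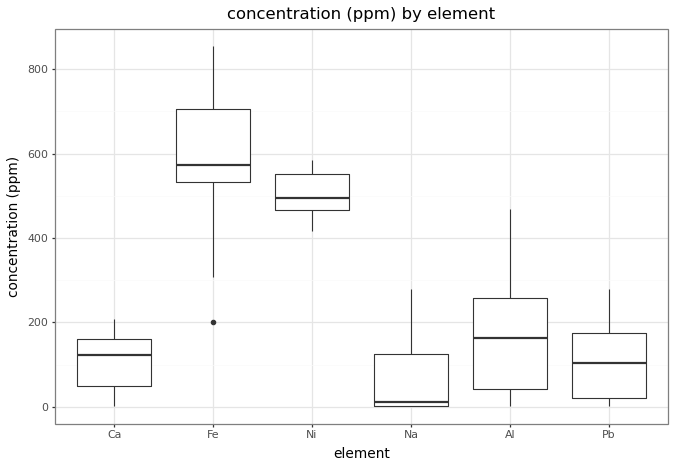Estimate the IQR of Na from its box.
≈ 100

Q3 ≈ 100, Q1 ≈ 0; IQR ≈ 100.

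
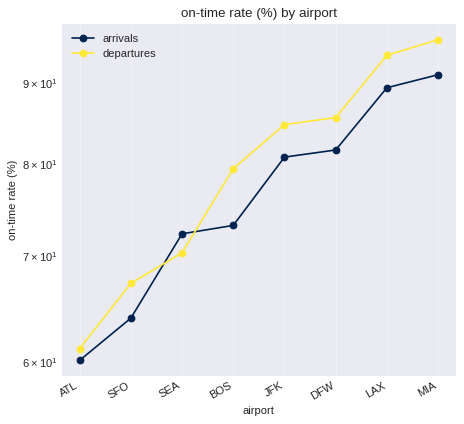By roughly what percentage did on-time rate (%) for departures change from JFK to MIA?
≈ +11.8%

JFK ≈ 85, MIA ≈ 95; (95 − 85) / 85 ≈ +11.8%.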